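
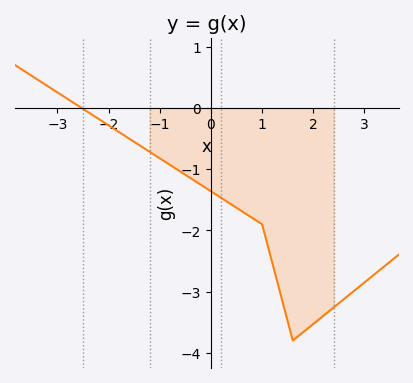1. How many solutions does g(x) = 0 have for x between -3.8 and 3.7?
1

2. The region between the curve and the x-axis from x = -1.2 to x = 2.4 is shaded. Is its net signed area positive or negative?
negative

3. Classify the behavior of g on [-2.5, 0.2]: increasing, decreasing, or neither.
decreasing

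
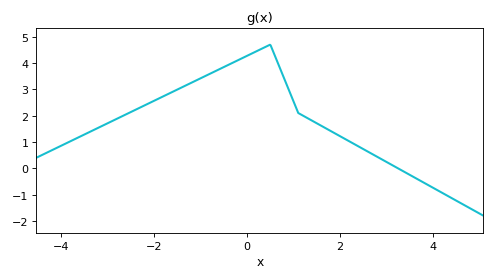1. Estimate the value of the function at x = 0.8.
3.4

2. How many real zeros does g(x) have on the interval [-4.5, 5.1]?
1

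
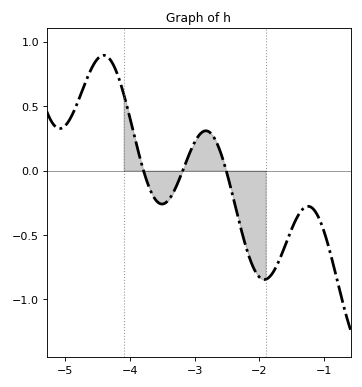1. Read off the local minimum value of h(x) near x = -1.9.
-0.85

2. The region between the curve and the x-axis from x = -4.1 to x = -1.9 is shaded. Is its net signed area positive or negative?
negative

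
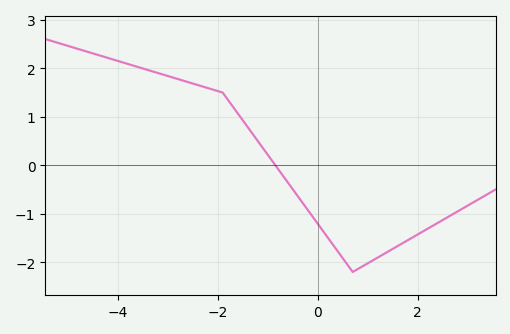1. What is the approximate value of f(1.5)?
-1.7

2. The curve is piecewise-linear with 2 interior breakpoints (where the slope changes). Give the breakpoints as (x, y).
(-1.9, 1.5); (0.7, -2.2)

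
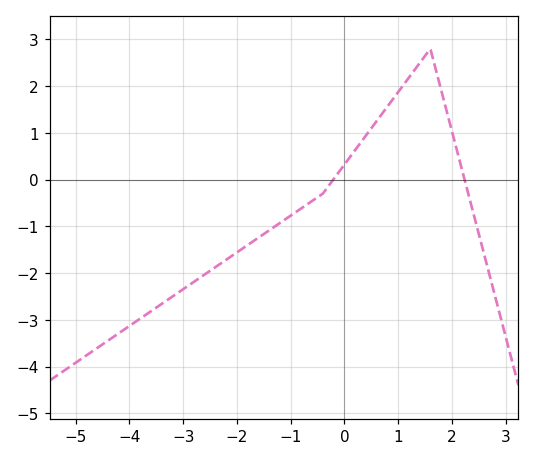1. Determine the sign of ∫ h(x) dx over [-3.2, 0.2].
negative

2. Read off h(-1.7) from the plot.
-1.3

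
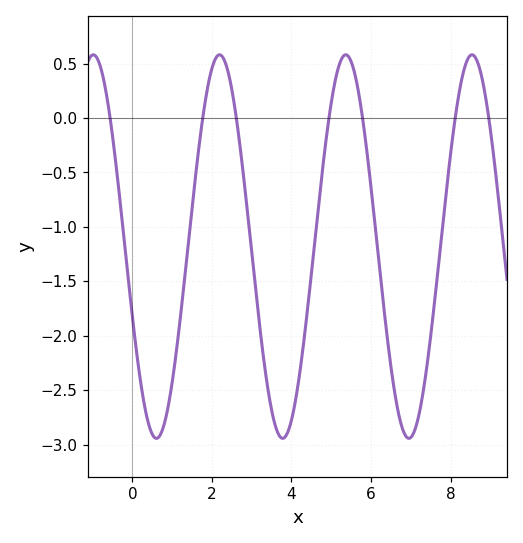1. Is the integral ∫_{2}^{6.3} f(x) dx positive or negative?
negative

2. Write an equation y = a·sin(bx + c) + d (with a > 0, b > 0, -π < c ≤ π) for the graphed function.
y = 1.76sin(2x - 2.8) - 1.18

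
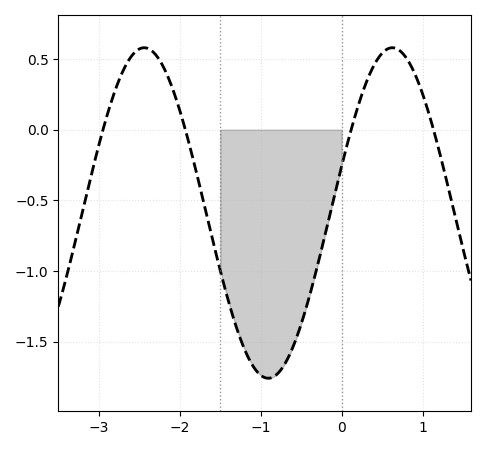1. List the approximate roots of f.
-2.95, -1.93, 0.117, 1.13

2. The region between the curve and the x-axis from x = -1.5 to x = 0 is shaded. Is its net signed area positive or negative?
negative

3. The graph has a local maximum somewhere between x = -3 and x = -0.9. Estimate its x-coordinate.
-2.44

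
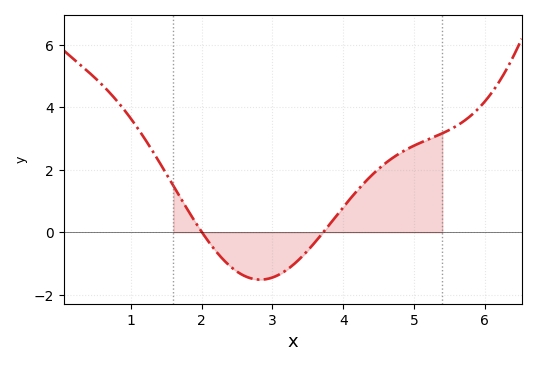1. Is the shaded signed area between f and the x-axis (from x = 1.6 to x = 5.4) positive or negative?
positive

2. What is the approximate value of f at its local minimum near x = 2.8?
-1.51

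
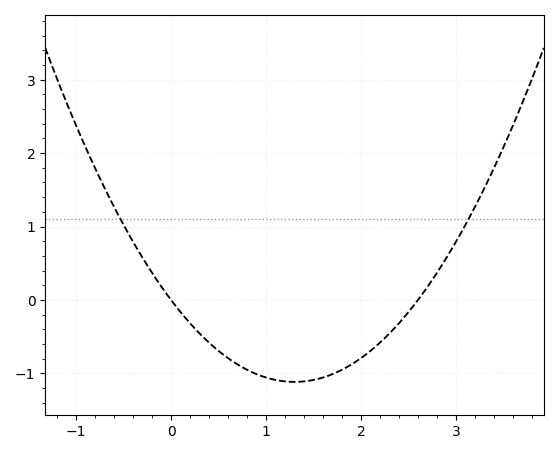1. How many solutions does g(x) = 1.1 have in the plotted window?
2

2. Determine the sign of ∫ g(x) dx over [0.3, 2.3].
negative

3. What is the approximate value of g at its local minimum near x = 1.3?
-1.12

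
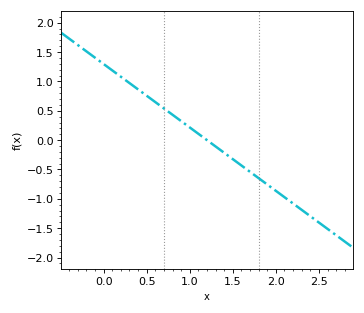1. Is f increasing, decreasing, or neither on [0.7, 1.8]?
decreasing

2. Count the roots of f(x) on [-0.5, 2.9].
1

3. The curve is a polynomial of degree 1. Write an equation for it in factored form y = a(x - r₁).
y = -1.08(x - 1.2)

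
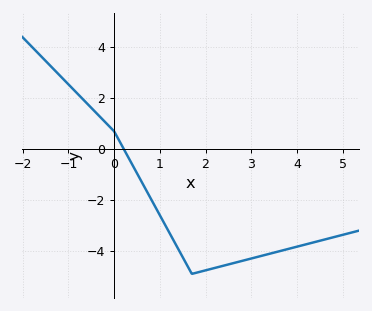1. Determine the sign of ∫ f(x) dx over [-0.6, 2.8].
negative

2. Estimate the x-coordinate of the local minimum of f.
1.7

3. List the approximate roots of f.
0.212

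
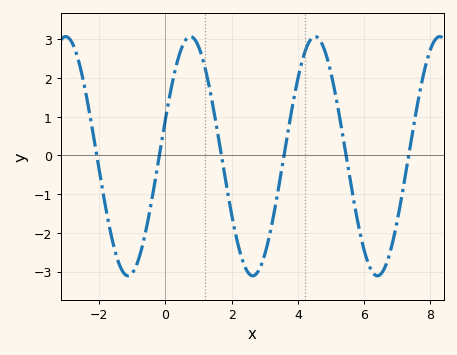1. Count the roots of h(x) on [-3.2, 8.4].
6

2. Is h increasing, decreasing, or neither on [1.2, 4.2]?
neither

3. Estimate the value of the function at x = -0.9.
-2.89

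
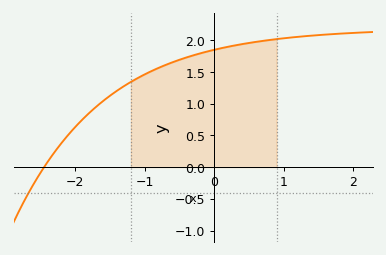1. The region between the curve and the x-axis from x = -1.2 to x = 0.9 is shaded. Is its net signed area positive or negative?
positive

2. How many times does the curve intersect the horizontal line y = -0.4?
1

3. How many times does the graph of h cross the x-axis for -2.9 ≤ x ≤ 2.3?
1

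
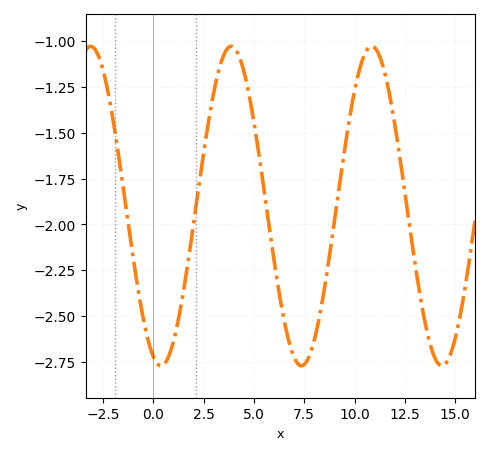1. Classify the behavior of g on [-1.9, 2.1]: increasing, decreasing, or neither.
neither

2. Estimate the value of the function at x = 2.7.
-1.46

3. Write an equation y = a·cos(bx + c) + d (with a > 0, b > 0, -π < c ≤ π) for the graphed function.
y = 0.87cos(0.9x + 2.8) - 1.9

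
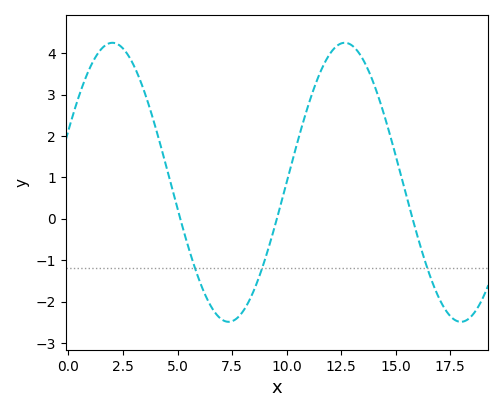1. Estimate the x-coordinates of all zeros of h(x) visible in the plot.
5, 9.5, 16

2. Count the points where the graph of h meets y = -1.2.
3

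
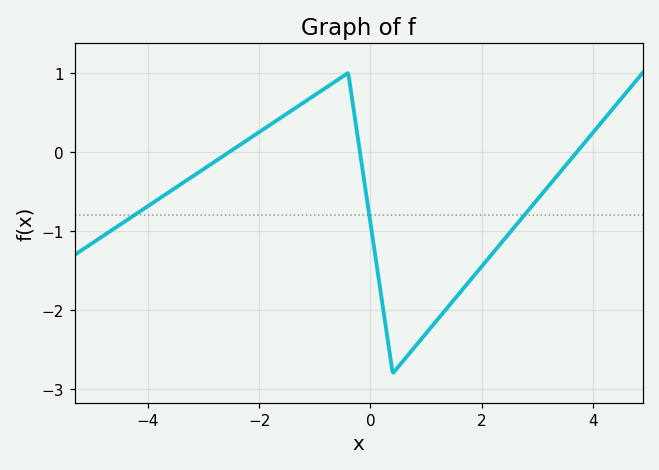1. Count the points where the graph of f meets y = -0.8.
3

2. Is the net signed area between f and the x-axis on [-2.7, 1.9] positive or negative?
negative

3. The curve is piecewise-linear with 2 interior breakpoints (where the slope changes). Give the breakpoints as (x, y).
(-0.4, 1); (0.4, -2.8)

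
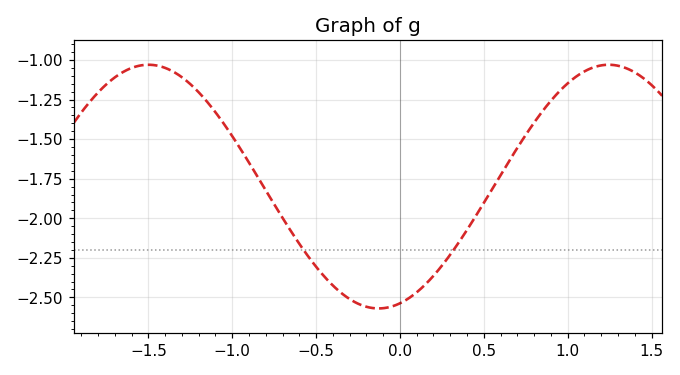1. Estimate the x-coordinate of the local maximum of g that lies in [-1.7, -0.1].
-1.5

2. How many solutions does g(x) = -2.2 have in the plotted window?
2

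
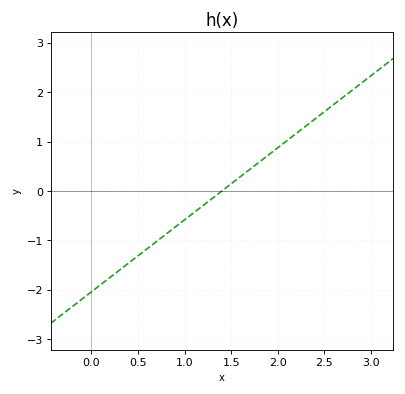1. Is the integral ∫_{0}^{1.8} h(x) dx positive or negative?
negative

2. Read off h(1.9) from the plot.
0.73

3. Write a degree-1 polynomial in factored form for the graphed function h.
y = 1.46(x - 1.4)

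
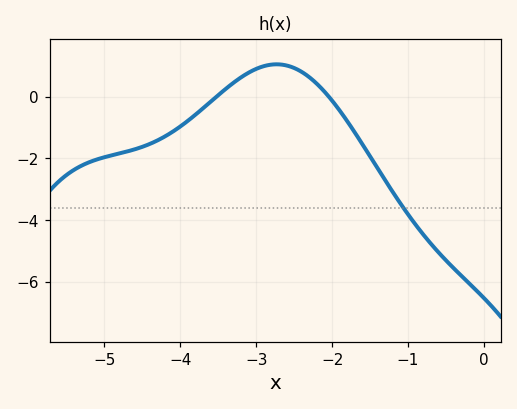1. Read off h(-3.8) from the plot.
-0.6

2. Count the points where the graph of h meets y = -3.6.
1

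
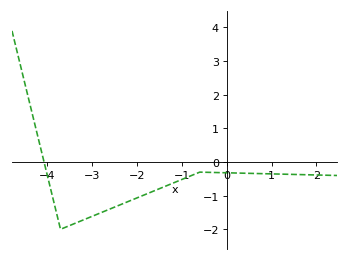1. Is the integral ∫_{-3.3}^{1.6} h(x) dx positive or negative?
negative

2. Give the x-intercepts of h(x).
-4.1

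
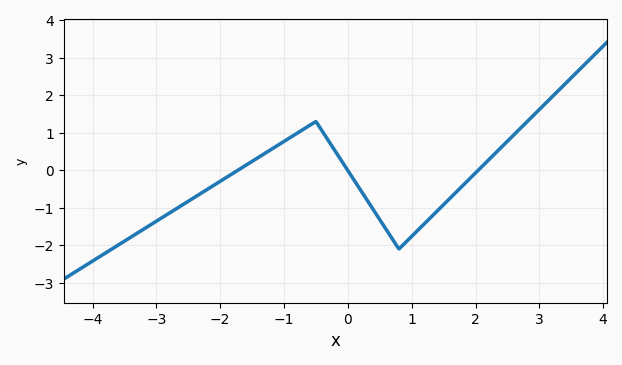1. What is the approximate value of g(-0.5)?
1.3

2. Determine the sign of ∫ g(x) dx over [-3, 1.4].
negative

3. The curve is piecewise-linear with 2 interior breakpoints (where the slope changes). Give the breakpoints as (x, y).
(-0.5, 1.3); (0.8, -2.1)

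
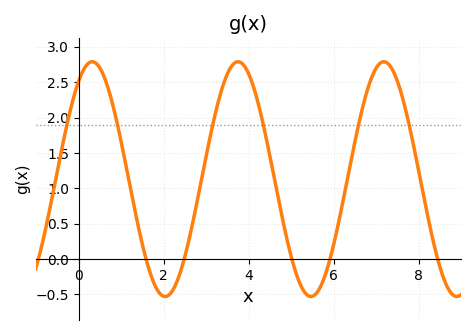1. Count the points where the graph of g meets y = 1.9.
6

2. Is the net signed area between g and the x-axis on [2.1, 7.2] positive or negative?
positive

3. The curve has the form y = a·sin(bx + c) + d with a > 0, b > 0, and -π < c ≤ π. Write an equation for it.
y = 1.66sin(1.83x + 0.992) + 1.13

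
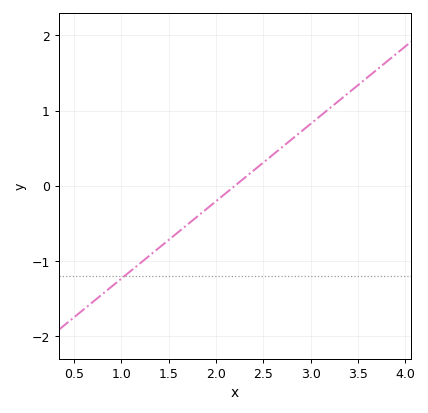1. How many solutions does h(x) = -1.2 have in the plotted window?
1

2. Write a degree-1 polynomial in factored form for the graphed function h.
y = 1.03(x - 2.2)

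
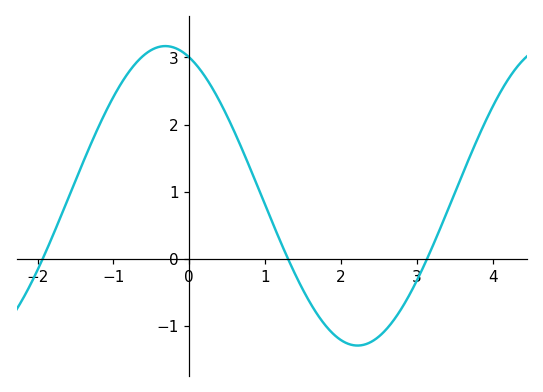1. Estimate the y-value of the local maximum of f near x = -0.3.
3.17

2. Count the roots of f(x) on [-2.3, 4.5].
3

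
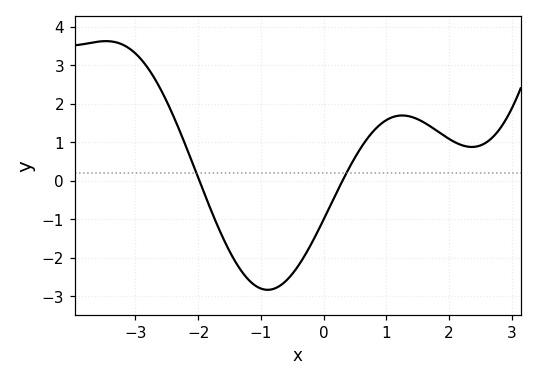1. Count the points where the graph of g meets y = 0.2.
2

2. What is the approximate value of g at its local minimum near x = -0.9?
-2.83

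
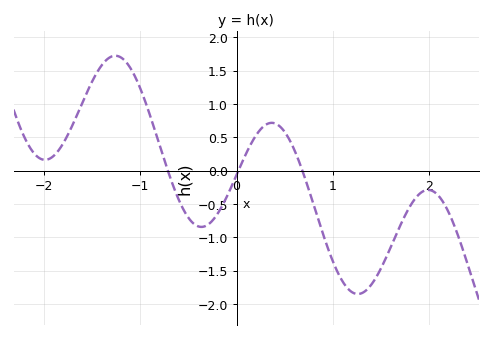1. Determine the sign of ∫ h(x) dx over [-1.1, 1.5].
negative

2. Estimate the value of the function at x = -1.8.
0.4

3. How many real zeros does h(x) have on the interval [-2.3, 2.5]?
3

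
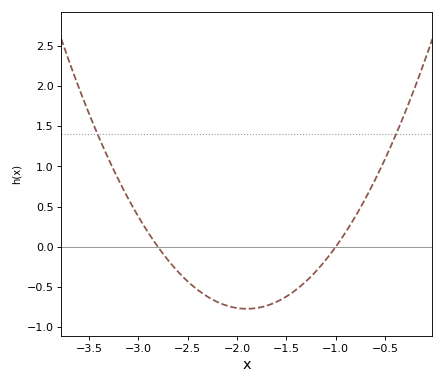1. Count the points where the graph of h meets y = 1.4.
2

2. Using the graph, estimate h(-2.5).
-0.45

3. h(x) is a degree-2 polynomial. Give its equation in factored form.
y = 0.95(x + 2.8)(x + 1)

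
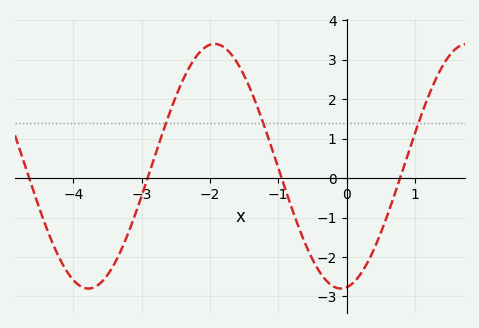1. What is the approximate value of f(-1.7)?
3.2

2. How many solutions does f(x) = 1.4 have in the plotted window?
3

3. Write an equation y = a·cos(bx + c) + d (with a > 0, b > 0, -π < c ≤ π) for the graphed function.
y = 3.1cos(1.7x - 3) + 0.3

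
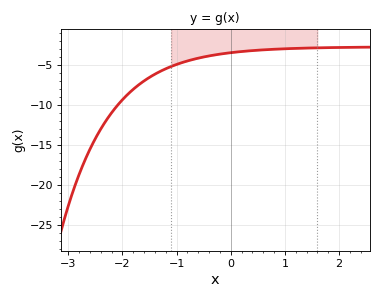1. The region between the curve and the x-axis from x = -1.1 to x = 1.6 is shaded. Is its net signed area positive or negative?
negative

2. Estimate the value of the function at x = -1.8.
-8.06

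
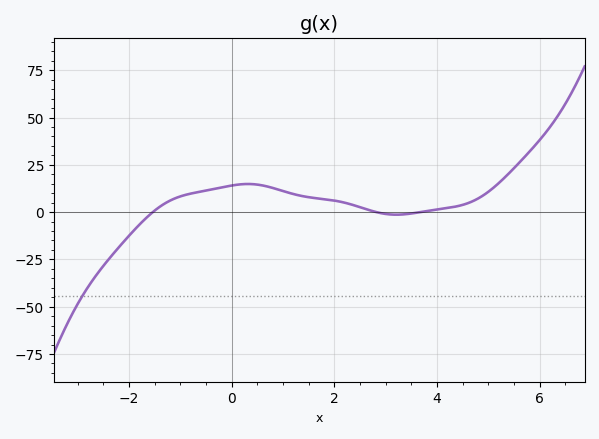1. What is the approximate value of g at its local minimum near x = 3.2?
-2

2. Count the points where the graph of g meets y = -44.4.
1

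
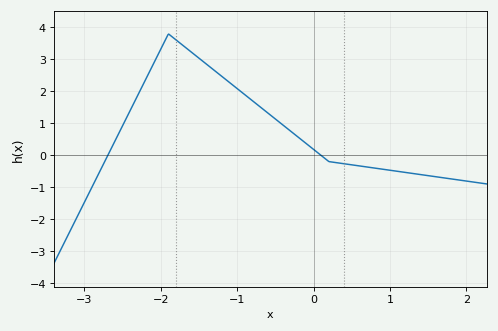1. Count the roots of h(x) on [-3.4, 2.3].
2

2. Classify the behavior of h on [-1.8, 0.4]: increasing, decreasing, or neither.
decreasing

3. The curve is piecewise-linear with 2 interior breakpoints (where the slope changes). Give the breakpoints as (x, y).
(-1.9, 3.8); (0.2, -0.2)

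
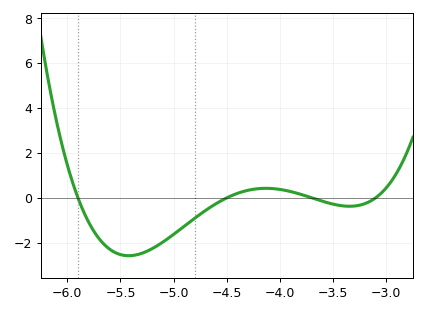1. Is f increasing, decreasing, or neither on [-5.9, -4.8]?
neither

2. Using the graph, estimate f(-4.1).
0.4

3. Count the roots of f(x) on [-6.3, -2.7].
4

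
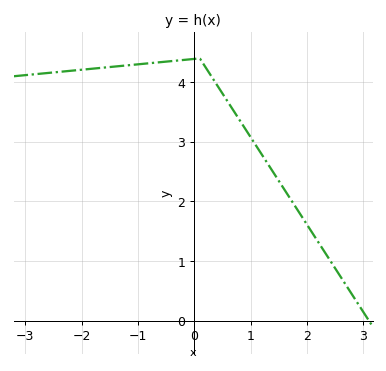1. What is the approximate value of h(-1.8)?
4.2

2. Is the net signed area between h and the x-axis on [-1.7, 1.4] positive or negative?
positive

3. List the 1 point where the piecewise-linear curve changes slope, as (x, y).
(0.1, 4.4)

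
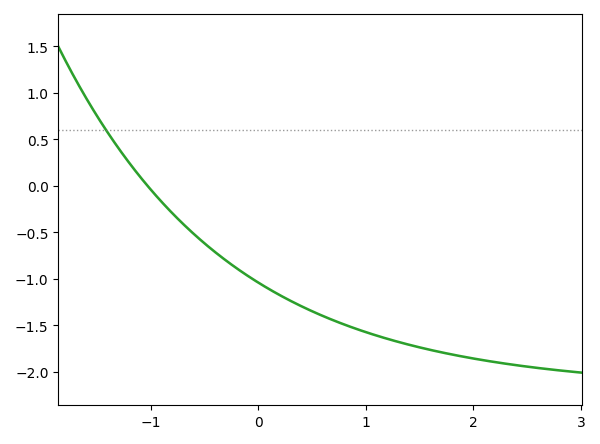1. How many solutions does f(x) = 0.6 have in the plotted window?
1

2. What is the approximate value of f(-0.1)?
-0.966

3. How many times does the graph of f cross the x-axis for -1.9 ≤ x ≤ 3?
1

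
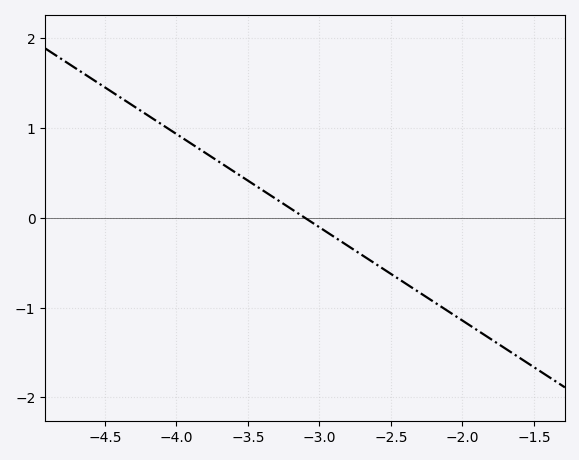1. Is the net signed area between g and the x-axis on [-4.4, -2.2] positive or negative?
positive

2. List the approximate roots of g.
-3.1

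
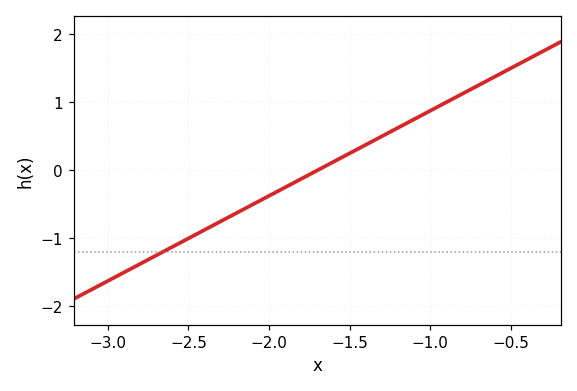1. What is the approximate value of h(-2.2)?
-0.625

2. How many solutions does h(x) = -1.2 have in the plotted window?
1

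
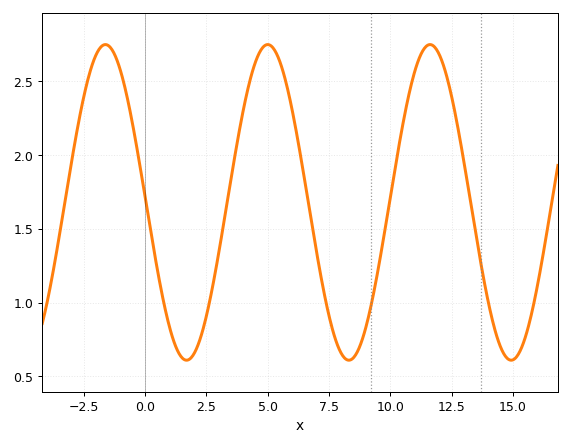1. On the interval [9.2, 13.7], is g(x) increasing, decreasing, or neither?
neither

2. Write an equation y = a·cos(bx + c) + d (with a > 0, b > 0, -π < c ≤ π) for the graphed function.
y = 1.07cos(0.95x + 1.5) + 1.68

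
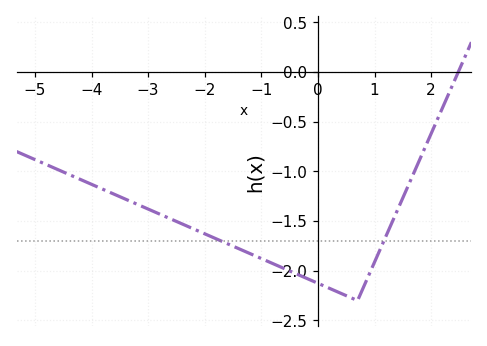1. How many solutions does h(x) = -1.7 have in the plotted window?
2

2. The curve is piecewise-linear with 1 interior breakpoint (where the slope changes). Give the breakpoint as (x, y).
(0.7, -2.3)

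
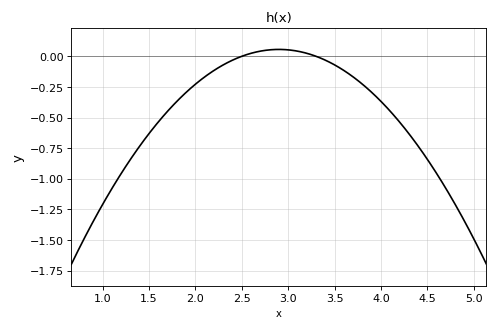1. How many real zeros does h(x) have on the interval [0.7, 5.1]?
2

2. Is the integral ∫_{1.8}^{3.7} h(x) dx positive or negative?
negative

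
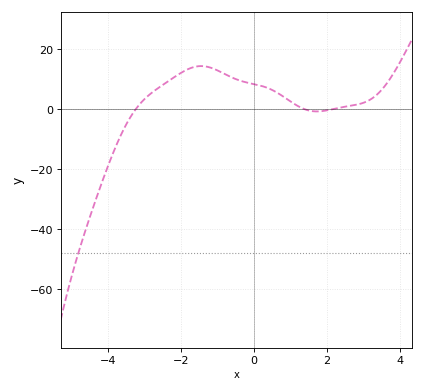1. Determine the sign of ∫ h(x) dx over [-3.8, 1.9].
positive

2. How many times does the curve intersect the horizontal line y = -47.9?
1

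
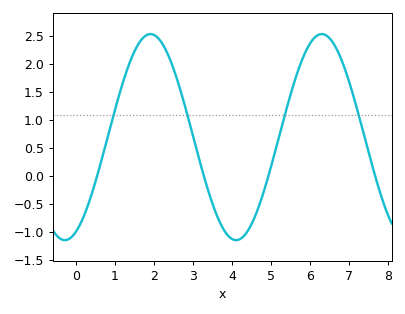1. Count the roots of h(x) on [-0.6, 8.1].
4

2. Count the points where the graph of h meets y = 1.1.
4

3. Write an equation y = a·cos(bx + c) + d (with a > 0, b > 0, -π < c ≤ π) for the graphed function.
y = 1.84cos(1.4x - 2.7) + 0.7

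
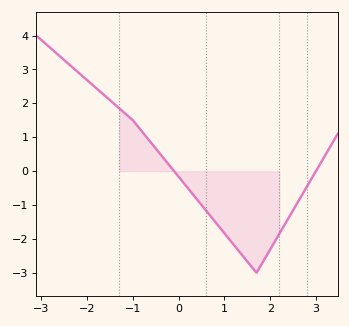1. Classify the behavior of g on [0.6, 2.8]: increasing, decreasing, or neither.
neither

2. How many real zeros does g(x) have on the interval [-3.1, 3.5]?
2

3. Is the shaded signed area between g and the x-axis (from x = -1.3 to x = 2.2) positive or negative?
negative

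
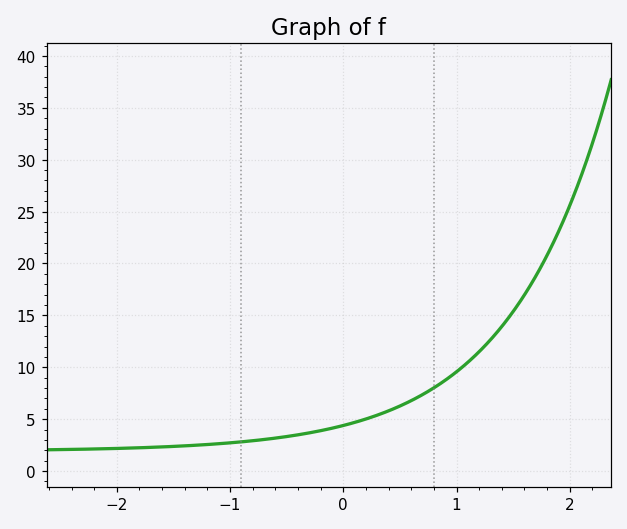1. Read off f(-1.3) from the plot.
2.5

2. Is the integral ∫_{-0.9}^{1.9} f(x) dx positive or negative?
positive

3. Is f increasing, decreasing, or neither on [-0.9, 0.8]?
increasing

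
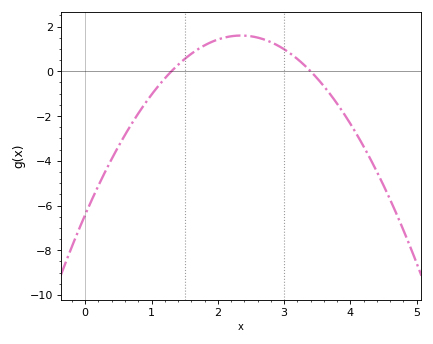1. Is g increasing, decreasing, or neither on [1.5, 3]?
neither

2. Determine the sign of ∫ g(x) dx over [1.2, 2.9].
positive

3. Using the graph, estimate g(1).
-1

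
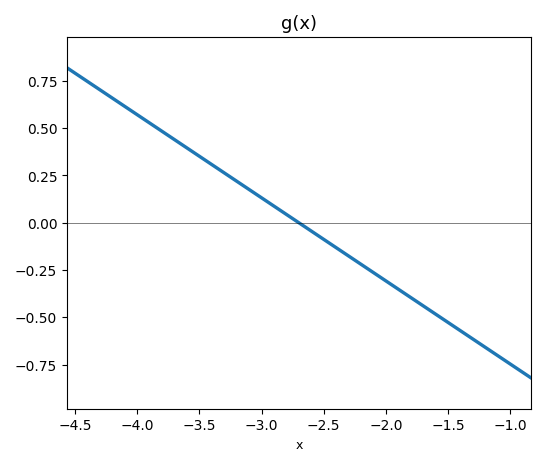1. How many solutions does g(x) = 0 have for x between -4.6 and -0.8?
1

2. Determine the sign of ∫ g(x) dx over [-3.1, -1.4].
negative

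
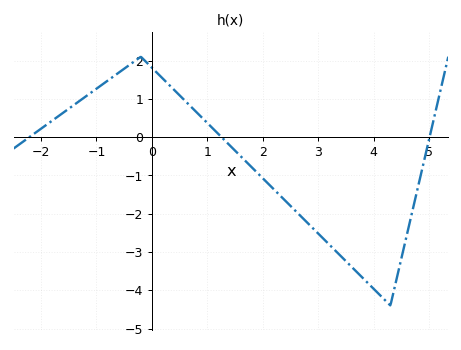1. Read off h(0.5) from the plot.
1.1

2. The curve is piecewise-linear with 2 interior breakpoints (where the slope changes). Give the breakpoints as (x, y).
(-0.2, 2.1); (4.3, -4.4)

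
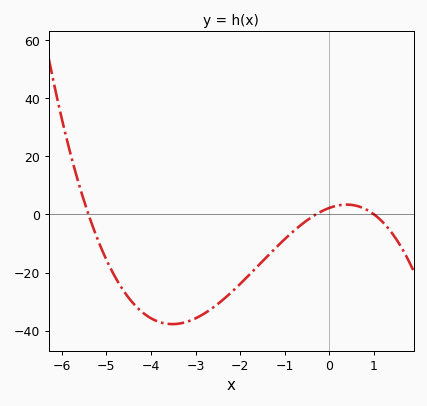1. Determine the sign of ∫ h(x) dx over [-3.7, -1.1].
negative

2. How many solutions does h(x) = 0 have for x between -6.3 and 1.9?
3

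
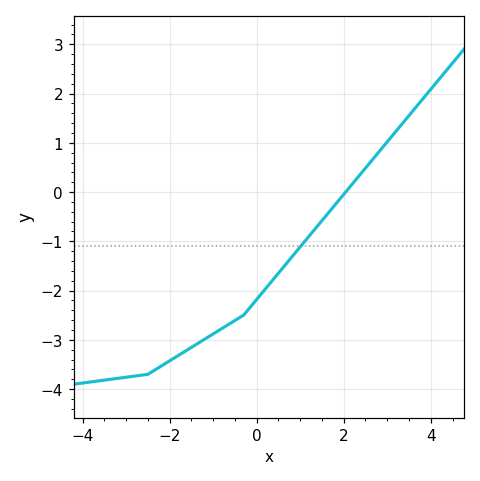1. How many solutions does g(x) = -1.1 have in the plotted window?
1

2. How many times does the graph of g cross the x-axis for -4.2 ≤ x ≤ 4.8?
1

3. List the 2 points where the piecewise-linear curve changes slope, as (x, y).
(-2.5, -3.7); (-0.3, -2.5)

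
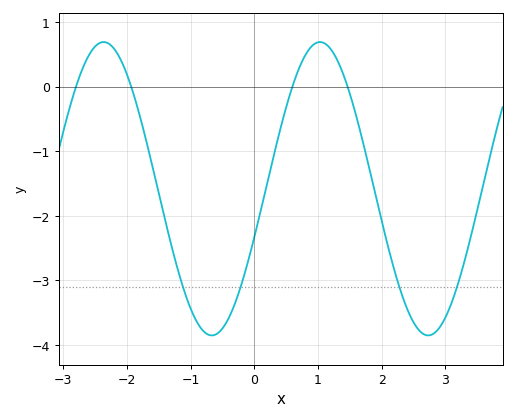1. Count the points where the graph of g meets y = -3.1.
4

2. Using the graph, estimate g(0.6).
0.002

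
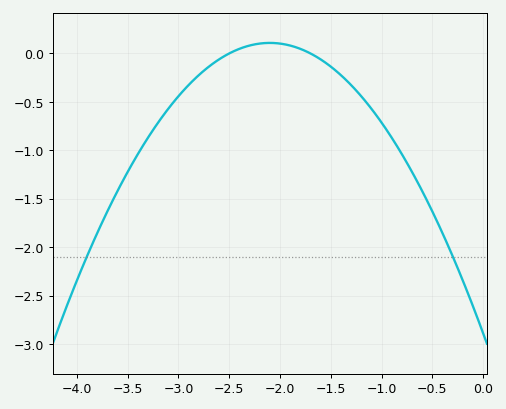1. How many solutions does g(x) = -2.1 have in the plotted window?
2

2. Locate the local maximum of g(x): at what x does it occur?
-2.1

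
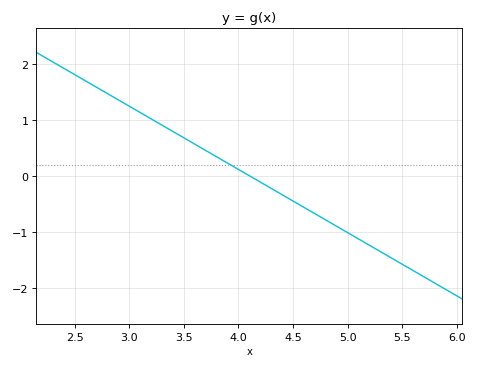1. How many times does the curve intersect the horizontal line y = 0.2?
1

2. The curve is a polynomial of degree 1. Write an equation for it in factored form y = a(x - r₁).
y = -1.13(x - 4.1)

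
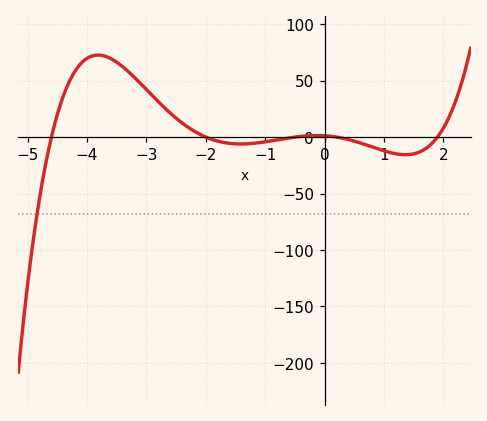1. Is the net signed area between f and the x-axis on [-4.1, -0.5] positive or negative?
positive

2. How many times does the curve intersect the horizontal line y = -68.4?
1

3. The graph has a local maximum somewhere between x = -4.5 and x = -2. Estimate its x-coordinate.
-3.82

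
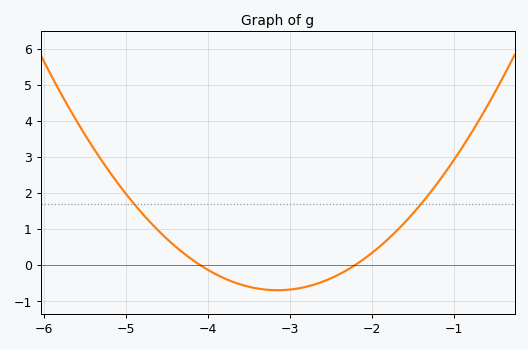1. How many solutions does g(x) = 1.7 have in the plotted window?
2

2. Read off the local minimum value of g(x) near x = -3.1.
-0.7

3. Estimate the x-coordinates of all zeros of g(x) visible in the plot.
-4.1, -2.2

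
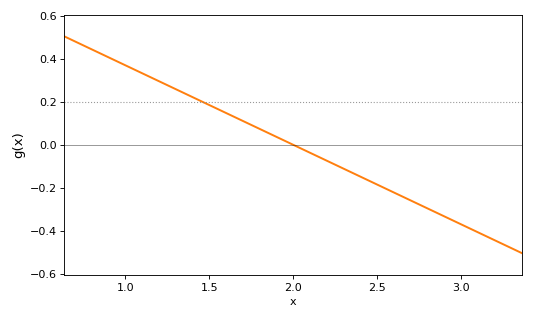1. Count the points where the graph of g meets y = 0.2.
1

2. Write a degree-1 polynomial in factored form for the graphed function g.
y = -0.37(x - 2)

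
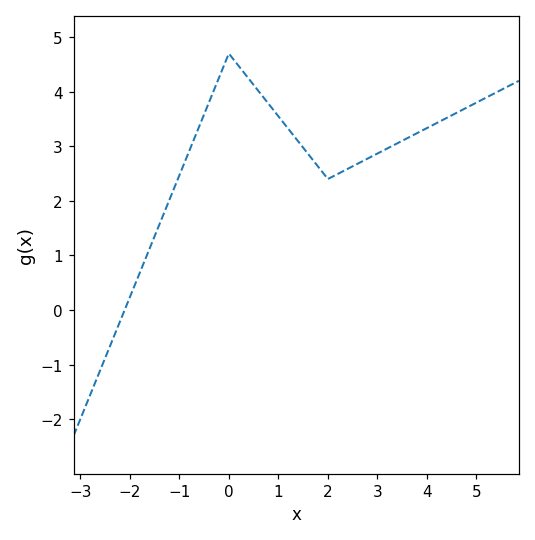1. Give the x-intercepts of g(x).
-2.2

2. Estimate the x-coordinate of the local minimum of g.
2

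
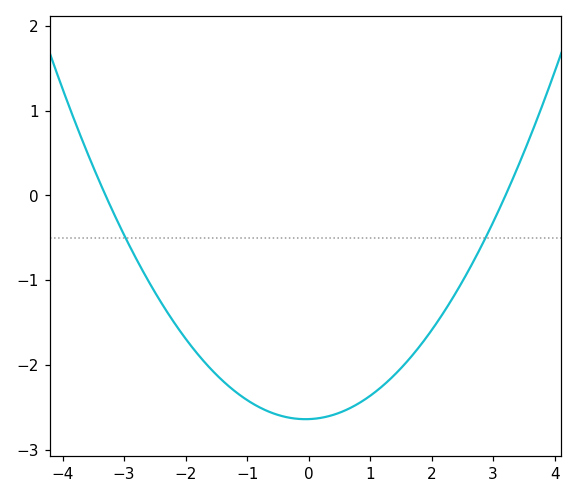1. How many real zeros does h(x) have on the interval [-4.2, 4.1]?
2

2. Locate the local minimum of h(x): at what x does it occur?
0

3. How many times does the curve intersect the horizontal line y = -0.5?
2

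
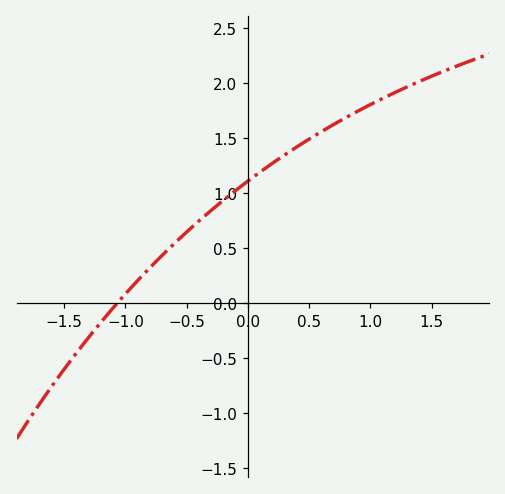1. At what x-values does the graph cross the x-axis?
-1.07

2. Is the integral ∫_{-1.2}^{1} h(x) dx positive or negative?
positive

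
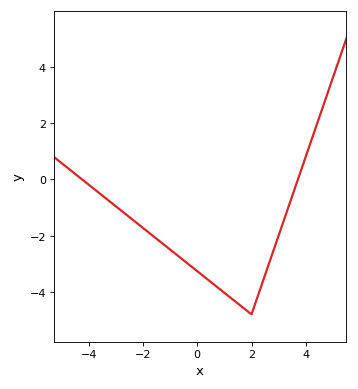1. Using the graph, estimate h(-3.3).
-0.728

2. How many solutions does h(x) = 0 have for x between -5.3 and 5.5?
2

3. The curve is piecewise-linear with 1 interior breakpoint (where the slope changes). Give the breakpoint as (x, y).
(2, -4.8)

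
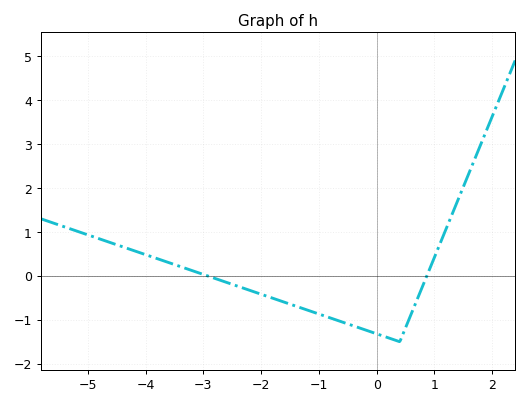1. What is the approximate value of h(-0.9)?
-0.9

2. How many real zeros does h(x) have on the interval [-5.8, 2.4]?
2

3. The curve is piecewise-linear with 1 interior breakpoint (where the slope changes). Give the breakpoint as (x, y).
(0.4, -1.5)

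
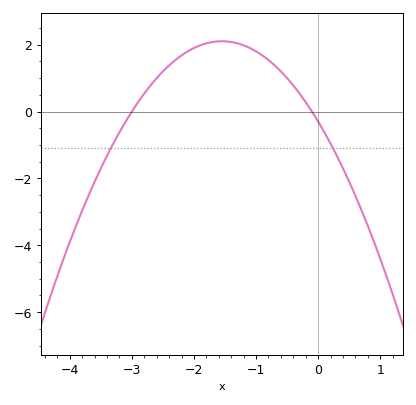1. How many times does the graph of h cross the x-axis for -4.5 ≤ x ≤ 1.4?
2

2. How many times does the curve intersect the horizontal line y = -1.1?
2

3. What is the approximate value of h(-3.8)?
-3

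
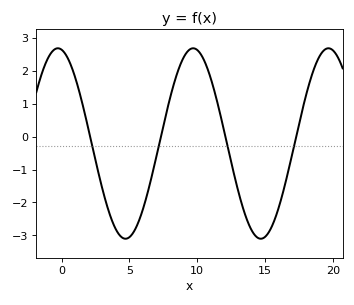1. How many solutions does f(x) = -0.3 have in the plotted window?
4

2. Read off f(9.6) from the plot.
2.67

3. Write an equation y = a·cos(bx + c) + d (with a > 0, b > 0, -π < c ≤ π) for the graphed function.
y = 2.89cos(0.63x + 0.172) - 0.21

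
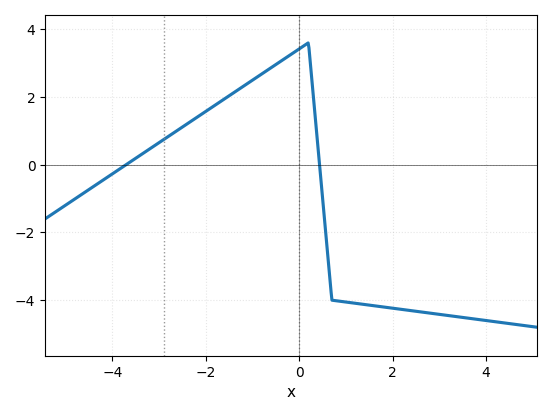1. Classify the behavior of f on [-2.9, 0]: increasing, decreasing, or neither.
increasing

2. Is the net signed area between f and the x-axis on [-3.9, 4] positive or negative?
negative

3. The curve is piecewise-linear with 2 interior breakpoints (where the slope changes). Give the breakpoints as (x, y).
(0.2, 3.6); (0.7, -4)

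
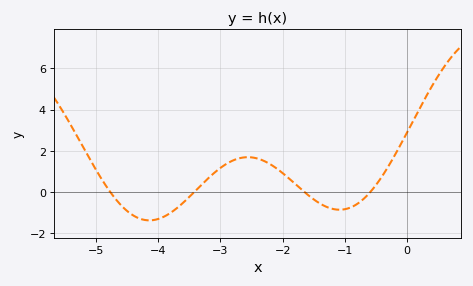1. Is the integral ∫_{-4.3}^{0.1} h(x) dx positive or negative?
positive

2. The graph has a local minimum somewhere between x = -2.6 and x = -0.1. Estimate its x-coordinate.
-1.1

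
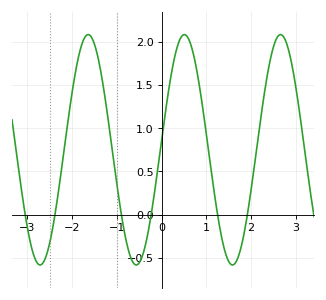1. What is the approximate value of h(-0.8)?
-0.28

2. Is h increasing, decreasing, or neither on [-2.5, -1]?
neither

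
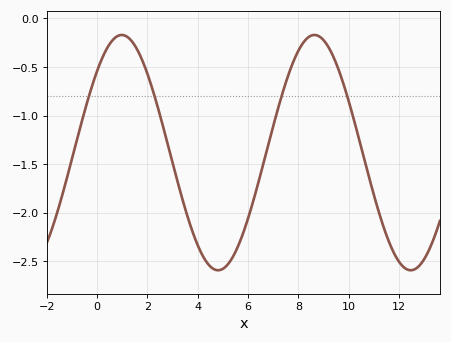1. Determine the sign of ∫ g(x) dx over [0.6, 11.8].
negative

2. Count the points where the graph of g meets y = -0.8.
4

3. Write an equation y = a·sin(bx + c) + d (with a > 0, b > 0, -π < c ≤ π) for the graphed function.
y = 1.21sin(0.82x + 0.77) - 1.38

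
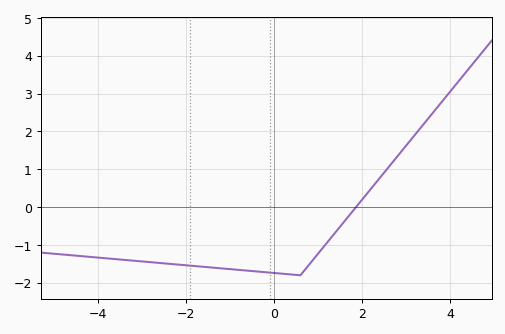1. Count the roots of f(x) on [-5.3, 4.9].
1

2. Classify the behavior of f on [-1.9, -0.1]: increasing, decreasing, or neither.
decreasing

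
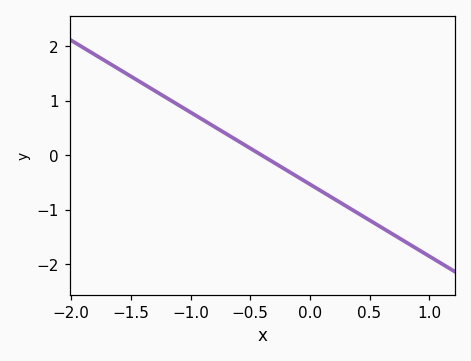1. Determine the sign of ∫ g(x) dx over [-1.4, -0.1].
positive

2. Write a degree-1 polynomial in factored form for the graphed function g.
y = -1.32(x + 0.4)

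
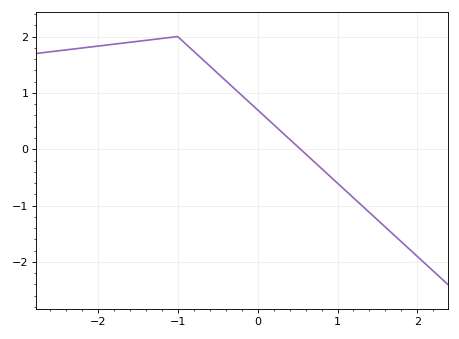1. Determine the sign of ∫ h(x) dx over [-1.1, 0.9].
positive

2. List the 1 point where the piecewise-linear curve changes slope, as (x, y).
(-1, 2)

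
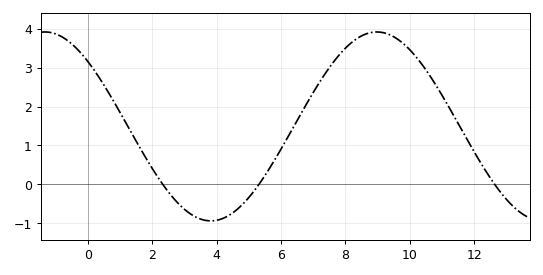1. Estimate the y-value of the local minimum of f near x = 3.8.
-0.9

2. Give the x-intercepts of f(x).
2.4, 5.4, 12.6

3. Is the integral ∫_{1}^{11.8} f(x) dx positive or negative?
positive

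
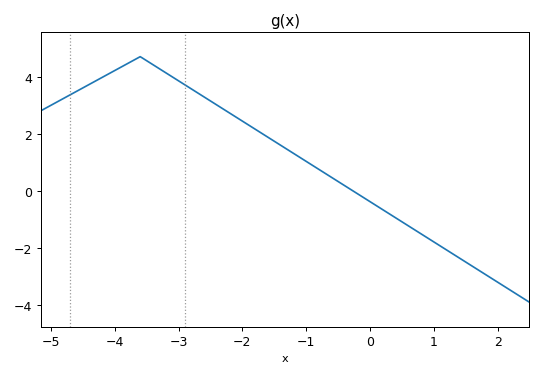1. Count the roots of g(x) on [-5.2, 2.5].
1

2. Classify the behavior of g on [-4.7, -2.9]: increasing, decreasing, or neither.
neither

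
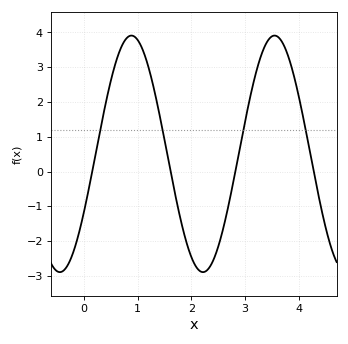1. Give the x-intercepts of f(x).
0.157, 1.62, 2.82, 4.28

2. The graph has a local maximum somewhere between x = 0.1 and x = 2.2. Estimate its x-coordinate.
0.888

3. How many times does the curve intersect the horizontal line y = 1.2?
4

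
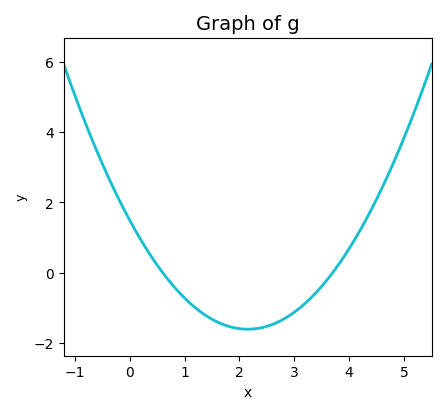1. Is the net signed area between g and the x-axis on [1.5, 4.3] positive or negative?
negative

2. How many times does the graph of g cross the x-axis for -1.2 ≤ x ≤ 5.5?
2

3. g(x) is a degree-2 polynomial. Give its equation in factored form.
y = 0.67(x - 0.6)(x - 3.7)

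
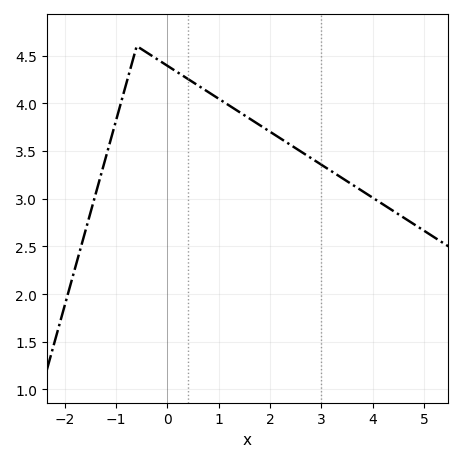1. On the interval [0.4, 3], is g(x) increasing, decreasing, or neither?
decreasing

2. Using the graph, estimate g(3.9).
3.05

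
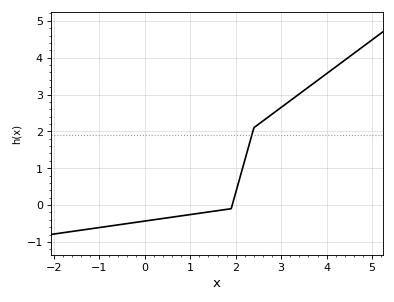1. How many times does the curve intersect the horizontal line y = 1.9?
1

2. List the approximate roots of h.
1.92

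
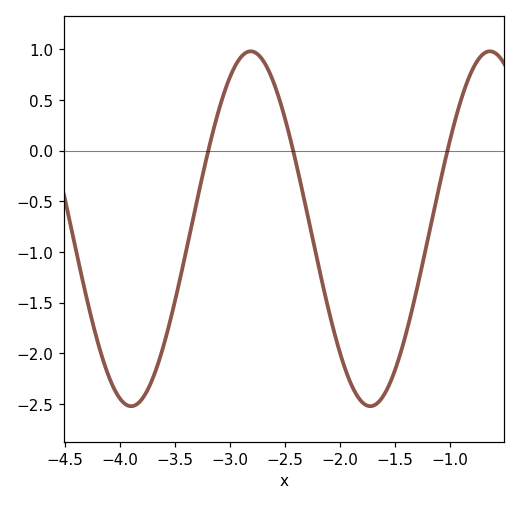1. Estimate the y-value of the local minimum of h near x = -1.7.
-2.5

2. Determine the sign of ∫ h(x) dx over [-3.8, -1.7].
negative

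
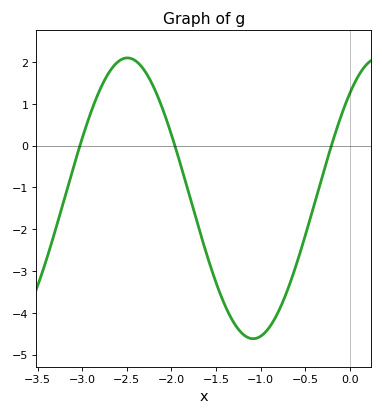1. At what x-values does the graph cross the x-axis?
-3.03, -1.96, -0.208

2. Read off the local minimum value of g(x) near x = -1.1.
-4.62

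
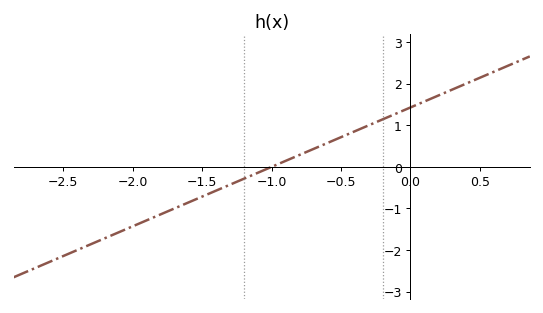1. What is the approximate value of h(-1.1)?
-0.1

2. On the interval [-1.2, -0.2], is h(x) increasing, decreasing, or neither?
increasing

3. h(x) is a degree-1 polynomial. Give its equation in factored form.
y = 1.43(x + 1)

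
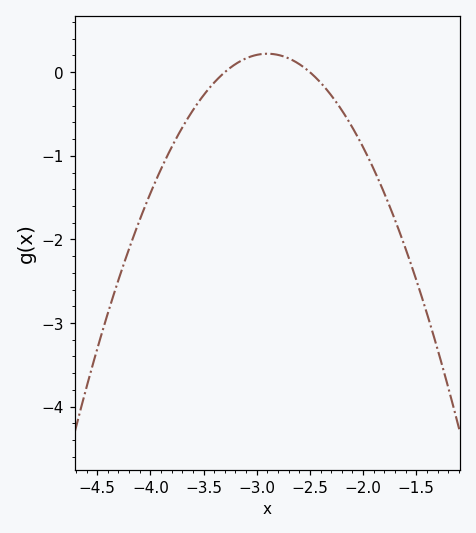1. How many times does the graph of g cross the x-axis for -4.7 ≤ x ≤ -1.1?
2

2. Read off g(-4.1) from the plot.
-1.77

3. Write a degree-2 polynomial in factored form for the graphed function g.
y = -1.38(x + 3.3)(x + 2.5)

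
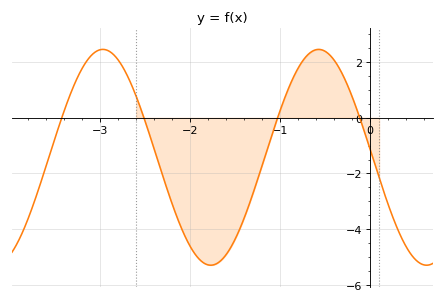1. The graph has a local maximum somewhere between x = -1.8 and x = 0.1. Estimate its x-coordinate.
-0.572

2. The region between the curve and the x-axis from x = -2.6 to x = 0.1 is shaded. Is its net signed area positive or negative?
negative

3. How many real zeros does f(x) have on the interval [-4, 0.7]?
4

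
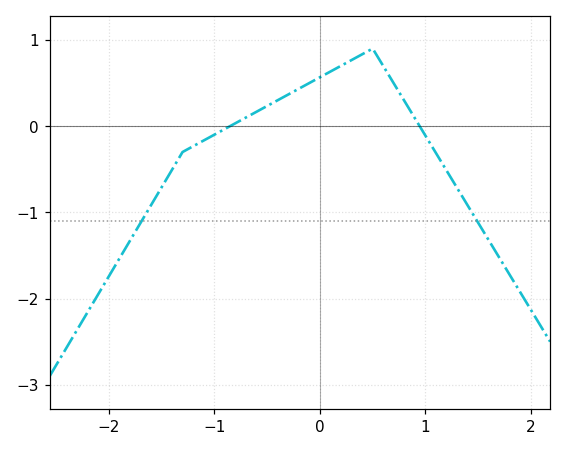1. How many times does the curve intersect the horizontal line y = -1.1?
2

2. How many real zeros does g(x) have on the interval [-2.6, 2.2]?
2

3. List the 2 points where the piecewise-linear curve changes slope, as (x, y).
(-1.3, -0.3); (0.5, 0.9)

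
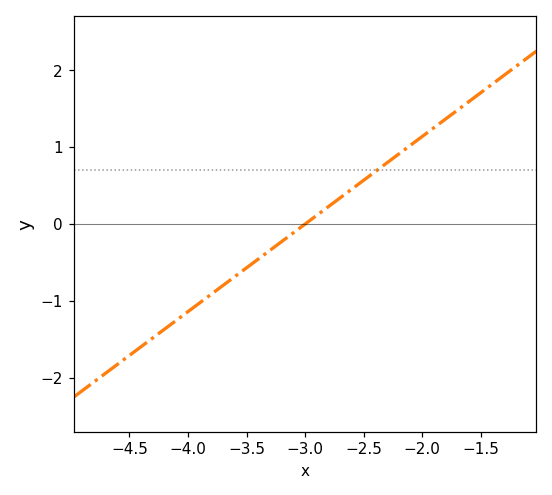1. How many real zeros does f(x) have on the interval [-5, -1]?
1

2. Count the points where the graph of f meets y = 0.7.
1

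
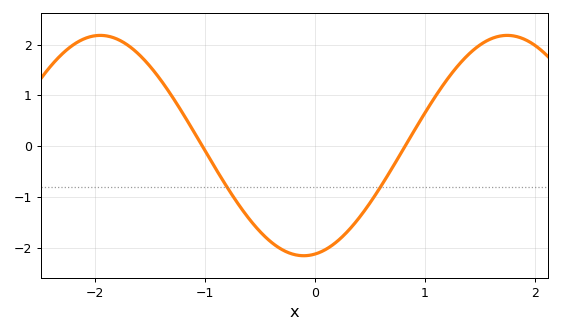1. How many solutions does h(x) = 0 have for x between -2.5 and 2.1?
2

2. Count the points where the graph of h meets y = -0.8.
2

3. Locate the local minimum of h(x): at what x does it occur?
-0.099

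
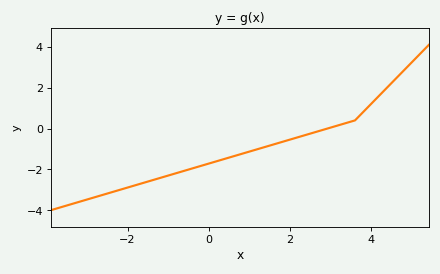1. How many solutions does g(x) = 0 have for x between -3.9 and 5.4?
1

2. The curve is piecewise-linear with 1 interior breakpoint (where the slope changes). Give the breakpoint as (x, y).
(3.6, 0.4)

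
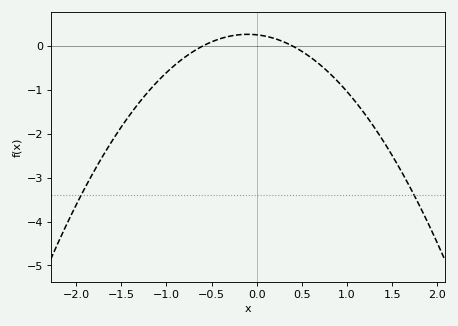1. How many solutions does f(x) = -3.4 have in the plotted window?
2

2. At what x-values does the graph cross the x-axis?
-0.6, 0.4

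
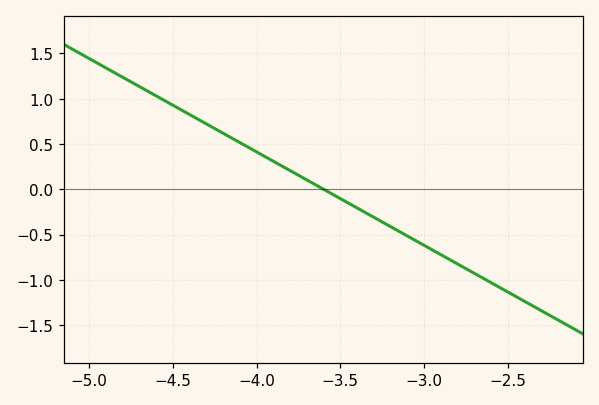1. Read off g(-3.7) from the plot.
0.1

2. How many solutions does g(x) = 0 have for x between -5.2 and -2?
1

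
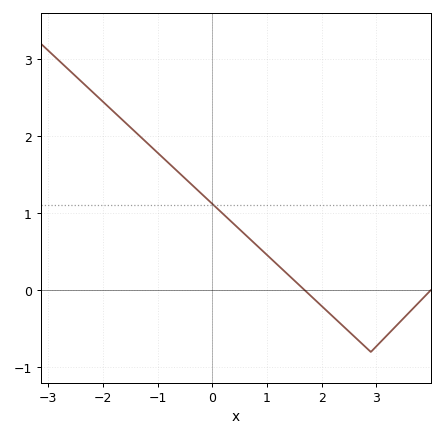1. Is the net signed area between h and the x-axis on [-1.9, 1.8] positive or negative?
positive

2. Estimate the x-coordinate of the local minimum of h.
2.9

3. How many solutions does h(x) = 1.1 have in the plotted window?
1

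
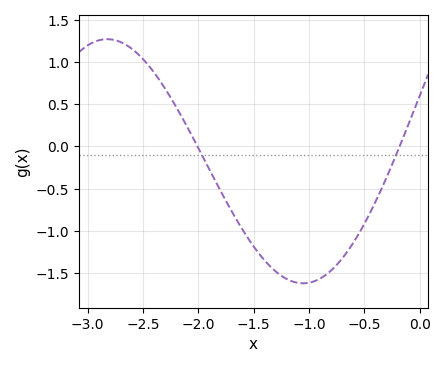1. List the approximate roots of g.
-2, -0.2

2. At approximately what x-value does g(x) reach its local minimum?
-1.05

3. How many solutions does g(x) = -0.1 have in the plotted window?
2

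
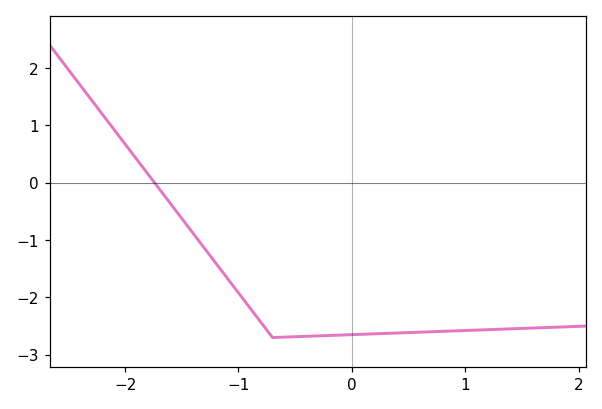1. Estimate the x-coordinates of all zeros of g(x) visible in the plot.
-1.7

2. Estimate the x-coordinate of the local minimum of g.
-0.7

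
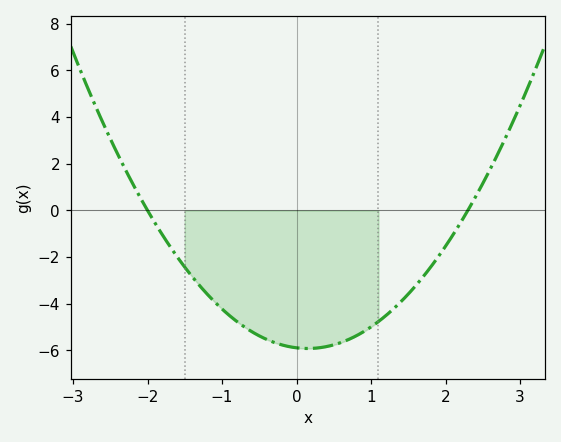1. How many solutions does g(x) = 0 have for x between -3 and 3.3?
2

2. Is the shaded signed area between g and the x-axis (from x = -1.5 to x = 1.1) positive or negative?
negative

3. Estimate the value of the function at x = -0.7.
-5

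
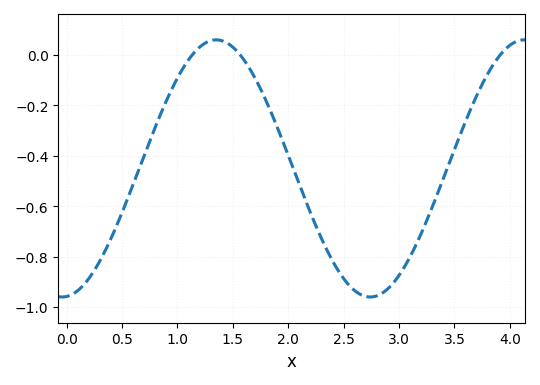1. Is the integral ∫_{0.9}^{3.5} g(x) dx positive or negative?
negative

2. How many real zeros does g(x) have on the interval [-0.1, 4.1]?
3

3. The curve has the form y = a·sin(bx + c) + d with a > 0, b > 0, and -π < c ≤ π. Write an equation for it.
y = 0.51sin(2.3x - 1.5) - 0.45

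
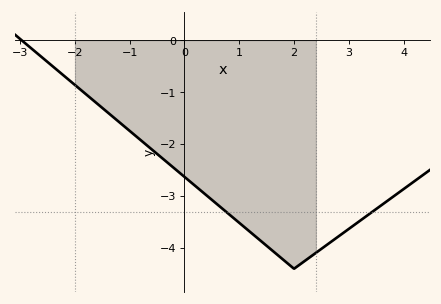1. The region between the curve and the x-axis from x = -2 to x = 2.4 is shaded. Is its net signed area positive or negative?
negative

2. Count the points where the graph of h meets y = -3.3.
2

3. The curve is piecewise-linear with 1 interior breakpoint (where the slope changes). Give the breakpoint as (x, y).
(2, -4.4)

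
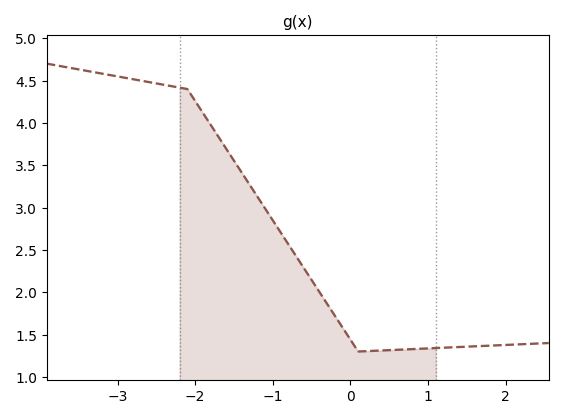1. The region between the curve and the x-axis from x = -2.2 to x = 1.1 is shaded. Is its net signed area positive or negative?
positive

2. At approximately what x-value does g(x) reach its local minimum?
0.1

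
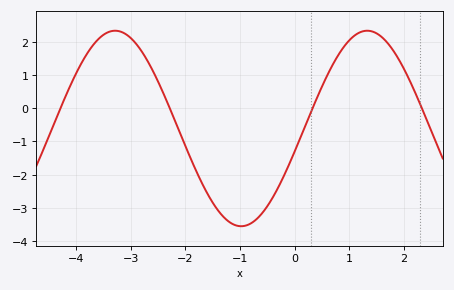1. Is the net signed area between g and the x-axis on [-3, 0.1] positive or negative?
negative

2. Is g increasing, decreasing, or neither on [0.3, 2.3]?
neither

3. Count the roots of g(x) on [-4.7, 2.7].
4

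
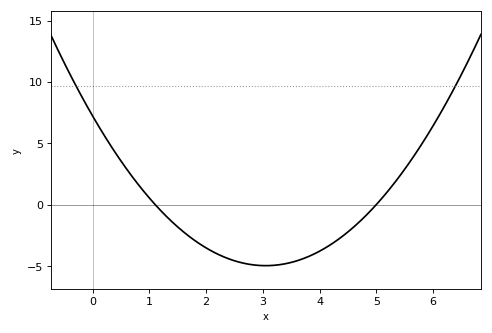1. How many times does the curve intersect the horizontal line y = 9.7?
2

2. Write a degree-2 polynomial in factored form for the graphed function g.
y = 1.31(x - 1.1)(x - 5)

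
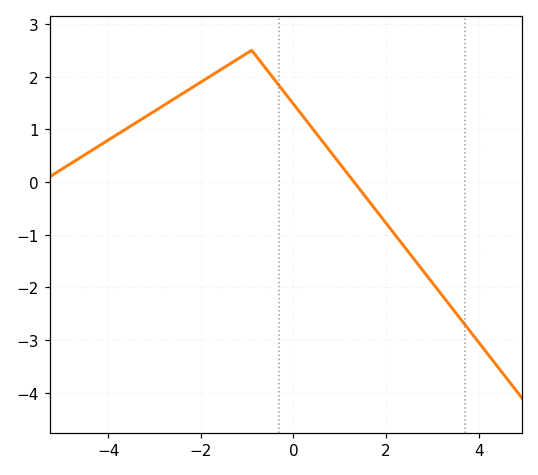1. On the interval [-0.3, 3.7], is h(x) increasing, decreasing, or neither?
decreasing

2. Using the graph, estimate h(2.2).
-1.01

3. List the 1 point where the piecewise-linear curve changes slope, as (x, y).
(-0.9, 2.5)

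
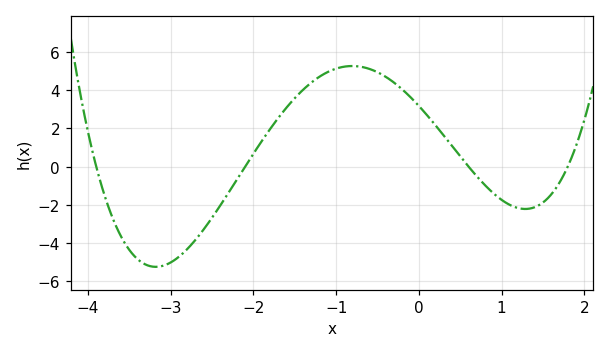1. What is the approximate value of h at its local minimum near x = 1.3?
-2.23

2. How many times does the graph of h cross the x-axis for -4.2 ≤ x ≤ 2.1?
4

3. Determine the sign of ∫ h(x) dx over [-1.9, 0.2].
positive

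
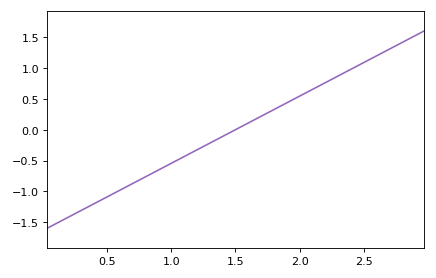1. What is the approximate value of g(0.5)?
-1.09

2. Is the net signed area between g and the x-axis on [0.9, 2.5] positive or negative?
positive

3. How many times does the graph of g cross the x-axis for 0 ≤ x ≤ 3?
1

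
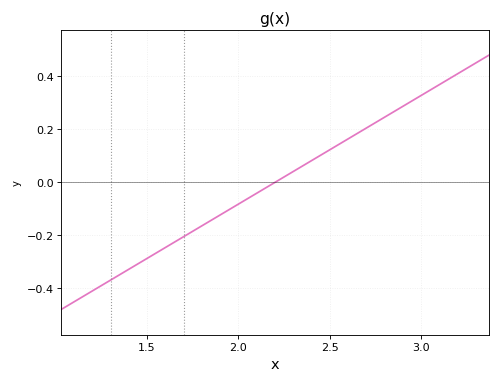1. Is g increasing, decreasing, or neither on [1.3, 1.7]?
increasing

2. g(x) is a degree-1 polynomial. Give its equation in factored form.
y = 0.41(x - 2.2)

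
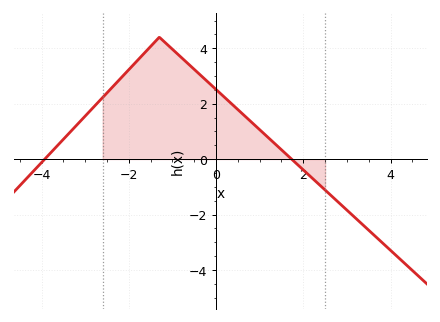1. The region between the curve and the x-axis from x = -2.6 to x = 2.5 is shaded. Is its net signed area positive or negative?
positive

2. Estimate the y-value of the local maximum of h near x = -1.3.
4.4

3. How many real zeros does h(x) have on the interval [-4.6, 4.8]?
2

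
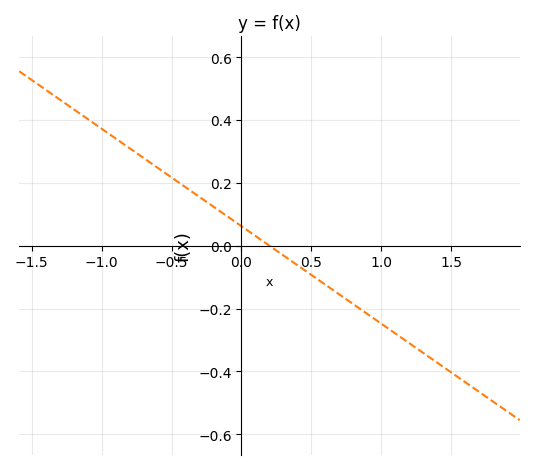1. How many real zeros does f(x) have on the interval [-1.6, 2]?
1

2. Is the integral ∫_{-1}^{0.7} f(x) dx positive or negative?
positive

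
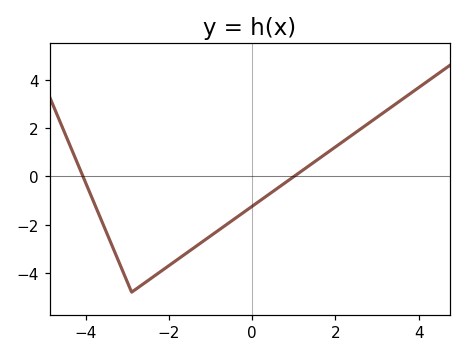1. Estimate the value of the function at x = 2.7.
2.08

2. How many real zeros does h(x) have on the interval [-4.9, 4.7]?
2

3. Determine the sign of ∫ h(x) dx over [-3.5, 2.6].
negative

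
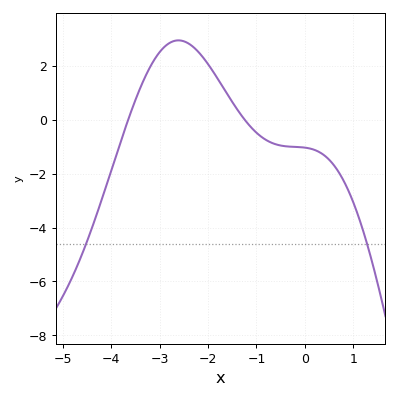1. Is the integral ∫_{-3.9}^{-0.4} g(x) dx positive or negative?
positive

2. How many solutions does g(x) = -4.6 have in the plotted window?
2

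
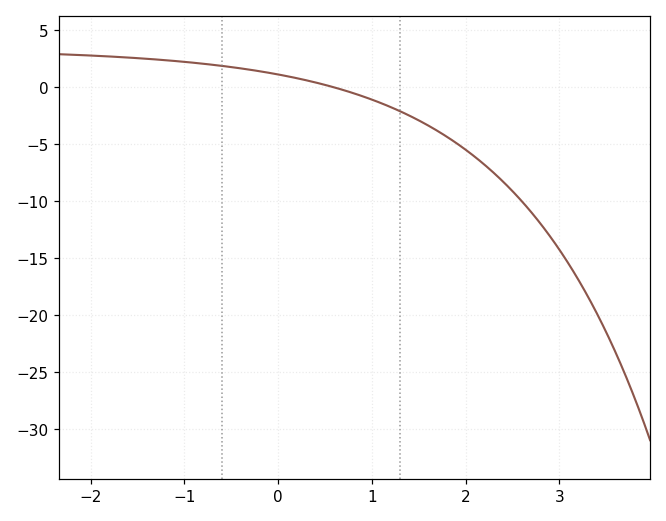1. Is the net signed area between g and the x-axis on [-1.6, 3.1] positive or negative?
negative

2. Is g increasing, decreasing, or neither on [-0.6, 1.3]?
decreasing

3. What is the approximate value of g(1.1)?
-1.5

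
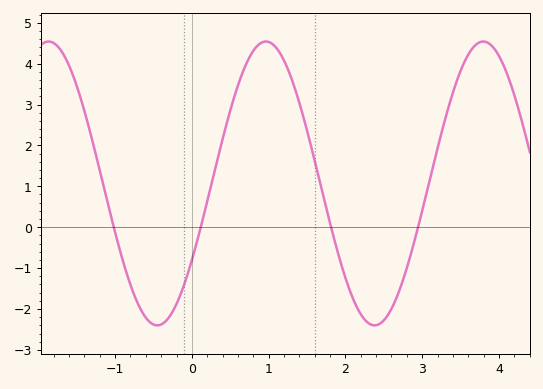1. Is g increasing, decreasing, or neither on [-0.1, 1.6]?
neither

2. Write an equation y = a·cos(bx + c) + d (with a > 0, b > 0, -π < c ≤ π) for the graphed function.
y = 3.47cos(2.22x - 2.14) + 1.07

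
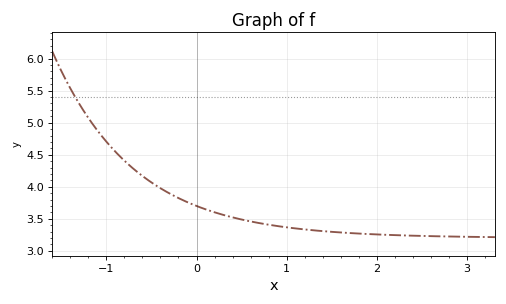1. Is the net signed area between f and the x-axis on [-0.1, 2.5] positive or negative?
positive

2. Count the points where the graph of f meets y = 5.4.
1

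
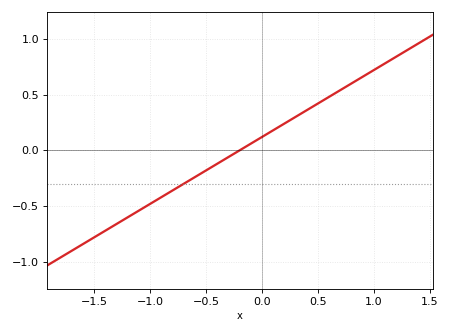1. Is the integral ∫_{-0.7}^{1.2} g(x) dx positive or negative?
positive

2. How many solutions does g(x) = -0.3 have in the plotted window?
1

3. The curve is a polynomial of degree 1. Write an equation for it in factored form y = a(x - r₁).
y = 0.6(x + 0.2)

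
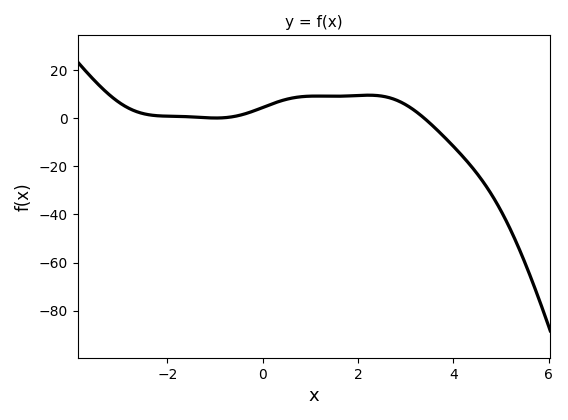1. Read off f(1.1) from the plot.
10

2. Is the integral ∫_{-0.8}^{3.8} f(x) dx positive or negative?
positive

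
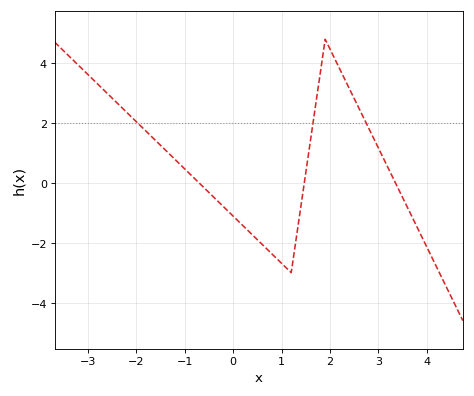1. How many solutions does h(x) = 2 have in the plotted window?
3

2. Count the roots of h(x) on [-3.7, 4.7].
3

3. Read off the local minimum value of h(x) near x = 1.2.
-3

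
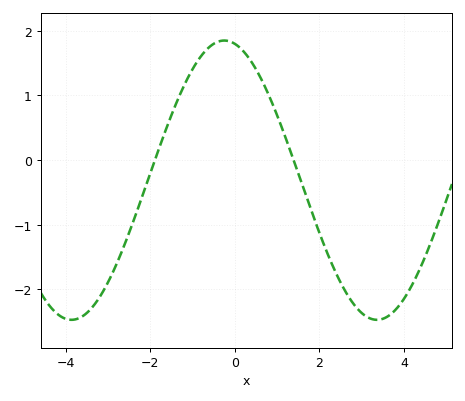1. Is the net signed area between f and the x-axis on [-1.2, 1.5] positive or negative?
positive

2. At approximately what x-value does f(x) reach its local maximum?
-0.251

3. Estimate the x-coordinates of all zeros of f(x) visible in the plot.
-1.89, 1.39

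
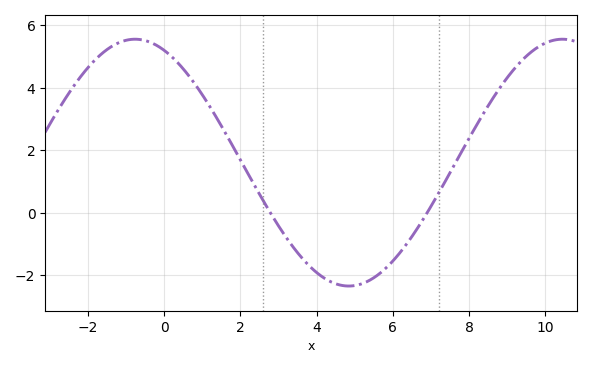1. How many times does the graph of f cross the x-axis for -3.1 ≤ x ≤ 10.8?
2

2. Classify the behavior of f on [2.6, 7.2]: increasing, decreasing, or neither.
neither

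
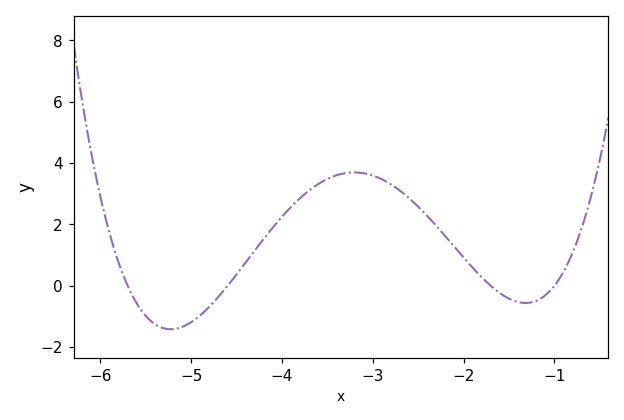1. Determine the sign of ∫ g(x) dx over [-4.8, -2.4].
positive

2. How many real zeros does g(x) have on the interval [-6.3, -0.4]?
4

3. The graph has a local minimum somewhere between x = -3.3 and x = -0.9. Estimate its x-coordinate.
-1.32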